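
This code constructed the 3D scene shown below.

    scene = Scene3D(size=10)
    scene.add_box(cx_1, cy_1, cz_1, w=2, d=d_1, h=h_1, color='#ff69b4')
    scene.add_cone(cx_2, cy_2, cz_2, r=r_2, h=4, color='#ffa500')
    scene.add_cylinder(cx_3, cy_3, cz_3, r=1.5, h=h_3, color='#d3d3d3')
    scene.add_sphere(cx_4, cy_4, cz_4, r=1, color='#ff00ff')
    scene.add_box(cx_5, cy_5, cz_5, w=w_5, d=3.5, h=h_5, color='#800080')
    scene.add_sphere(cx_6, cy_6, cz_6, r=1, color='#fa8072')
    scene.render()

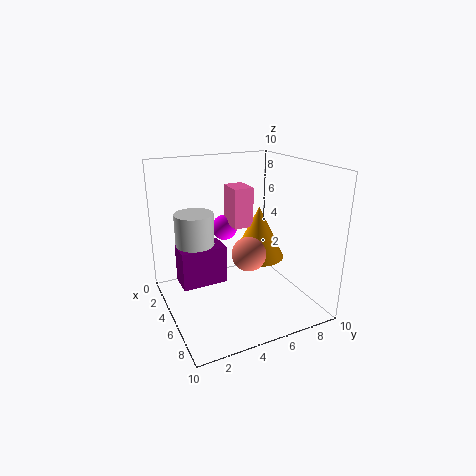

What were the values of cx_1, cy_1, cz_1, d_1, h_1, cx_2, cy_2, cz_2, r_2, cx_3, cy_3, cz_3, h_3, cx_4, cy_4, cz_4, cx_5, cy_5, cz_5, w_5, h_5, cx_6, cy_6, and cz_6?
cx_1 = 1.5, cy_1 = 5.5, cz_1 = 5, d_1 = 1.5, h_1 = 3, cx_2 = 3.5, cy_2 = 7.5, cz_2 = 2.5, r_2 = 2, cx_3 = 1.5, cy_3 = 3, cz_3 = 2, h_3 = 4, cx_4 = 1.5, cy_4 = 5.5, cz_4 = 4.5, cx_5 = 1, cy_5 = 1.5, cz_5 = 0.5, w_5 = 2, h_5 = 3, cx_6 = 8.5, cy_6 = 4, cz_6 = 5.5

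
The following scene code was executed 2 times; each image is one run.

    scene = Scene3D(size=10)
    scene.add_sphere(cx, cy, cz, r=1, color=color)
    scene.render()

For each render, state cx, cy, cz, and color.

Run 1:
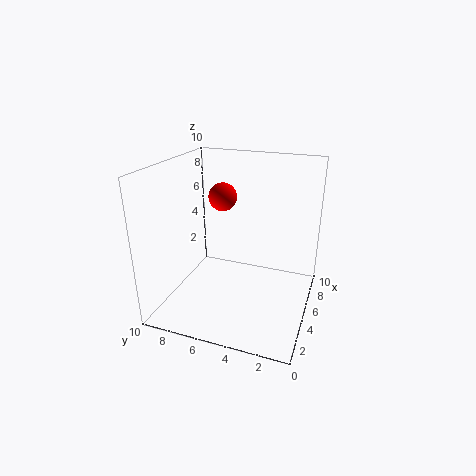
cx = 6; cy = 6.5; cz = 7.5; color = 'red'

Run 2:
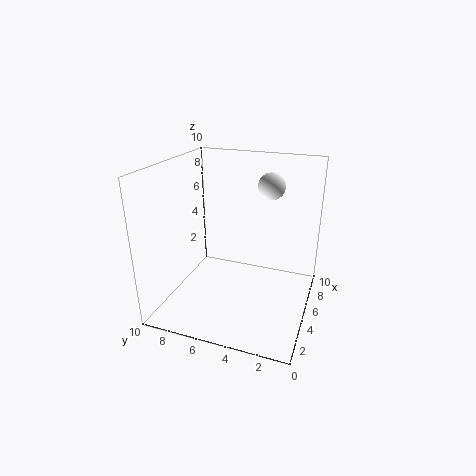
cx = 8; cy = 3.5; cz = 8; color = 'white'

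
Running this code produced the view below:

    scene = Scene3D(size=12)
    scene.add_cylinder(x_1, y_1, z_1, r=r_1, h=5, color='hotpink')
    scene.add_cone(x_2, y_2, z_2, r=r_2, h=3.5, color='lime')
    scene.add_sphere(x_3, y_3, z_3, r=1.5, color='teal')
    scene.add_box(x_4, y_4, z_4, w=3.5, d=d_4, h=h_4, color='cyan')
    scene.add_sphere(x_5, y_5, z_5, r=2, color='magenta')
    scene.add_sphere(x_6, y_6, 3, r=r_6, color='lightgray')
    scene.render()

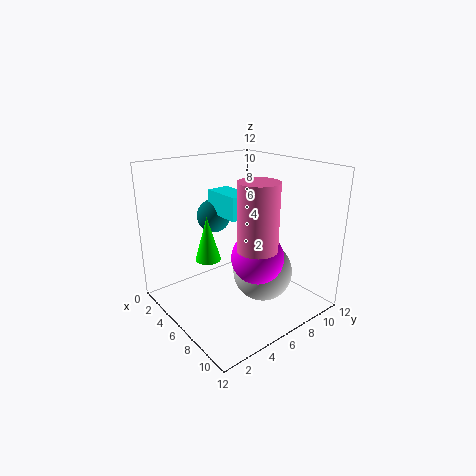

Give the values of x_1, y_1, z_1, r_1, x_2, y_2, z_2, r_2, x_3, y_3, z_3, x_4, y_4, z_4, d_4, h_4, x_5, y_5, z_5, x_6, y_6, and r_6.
x_1 = 9.5
y_1 = 5
z_1 = 6.5
r_1 = 1.5
x_2 = 6
y_2 = 3
z_2 = 5
r_2 = 1
x_3 = 2.5
y_3 = 6
z_3 = 7
x_4 = 2.5
y_4 = 5.5
z_4 = 7.5
d_4 = 2
h_4 = 2
x_5 = 9
y_5 = 5.5
z_5 = 5.5
x_6 = 7.5
y_6 = 7.5
r_6 = 2.5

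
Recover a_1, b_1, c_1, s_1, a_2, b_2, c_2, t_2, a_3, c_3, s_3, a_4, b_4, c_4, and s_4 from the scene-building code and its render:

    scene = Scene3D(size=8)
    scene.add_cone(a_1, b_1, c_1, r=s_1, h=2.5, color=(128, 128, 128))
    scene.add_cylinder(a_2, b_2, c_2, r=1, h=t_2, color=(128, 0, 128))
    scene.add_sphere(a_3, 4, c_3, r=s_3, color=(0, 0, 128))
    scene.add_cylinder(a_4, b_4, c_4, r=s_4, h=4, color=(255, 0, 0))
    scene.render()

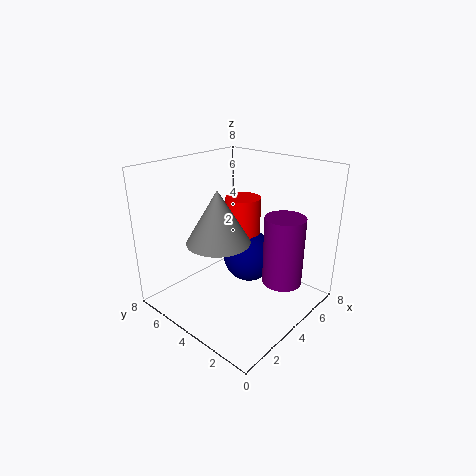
a_1 = 1.5
b_1 = 3
c_1 = 5
s_1 = 1.5
a_2 = 4
b_2 = 1
c_2 = 2.5
t_2 = 3.5
a_3 = 5
c_3 = 2.5
s_3 = 1.5
a_4 = 5
b_4 = 4.5
c_4 = 2
s_4 = 1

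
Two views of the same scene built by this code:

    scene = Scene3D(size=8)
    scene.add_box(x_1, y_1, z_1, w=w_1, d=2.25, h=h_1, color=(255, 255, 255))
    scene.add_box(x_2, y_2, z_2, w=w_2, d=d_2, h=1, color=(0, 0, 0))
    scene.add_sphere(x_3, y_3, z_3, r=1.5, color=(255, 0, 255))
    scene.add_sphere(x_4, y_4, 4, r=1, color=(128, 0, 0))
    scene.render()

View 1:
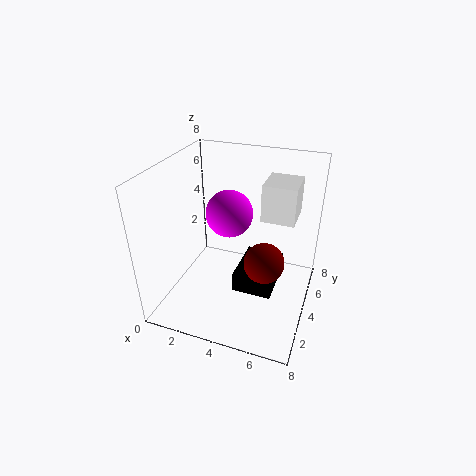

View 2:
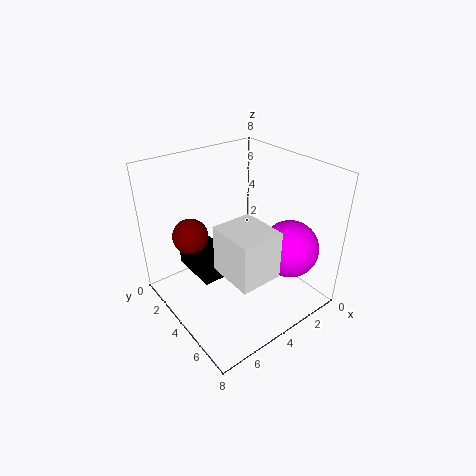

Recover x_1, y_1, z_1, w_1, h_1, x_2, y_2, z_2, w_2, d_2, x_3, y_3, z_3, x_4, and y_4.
x_1 = 4.75, y_1 = 5.75, z_1 = 4.25, w_1 = 2, h_1 = 2.25, x_2 = 4.5, y_2 = 1.75, z_2 = 2.25, w_2 = 2, d_2 = 2.75, x_3 = 2.5, y_3 = 6.5, z_3 = 4, x_4 = 6, y_4 = 2.25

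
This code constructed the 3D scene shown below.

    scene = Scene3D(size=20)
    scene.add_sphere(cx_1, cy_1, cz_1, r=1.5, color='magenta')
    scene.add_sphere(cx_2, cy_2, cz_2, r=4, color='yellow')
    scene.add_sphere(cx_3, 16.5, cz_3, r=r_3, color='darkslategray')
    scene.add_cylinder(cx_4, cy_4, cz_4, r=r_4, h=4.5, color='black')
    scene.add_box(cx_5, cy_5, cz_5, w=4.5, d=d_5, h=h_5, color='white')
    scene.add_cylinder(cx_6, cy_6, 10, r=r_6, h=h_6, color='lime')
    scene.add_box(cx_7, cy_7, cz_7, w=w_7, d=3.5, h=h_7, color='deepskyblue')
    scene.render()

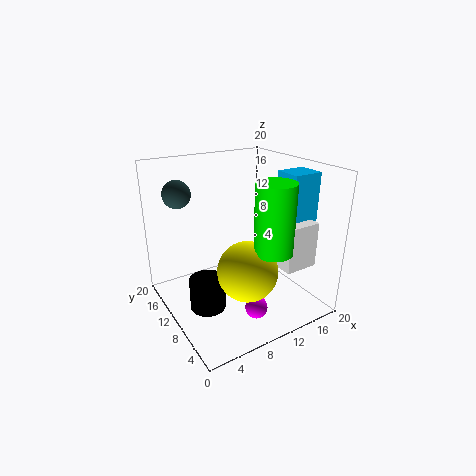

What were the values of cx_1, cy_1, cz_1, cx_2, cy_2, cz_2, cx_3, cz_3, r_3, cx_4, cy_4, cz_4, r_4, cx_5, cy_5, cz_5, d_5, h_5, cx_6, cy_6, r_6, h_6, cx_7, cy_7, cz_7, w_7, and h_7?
cx_1 = 9.5
cy_1 = 4.5
cz_1 = 2
cx_2 = 9
cy_2 = 6
cz_2 = 7
cx_3 = 4
cz_3 = 15.5
r_3 = 2
cx_4 = 5
cy_4 = 10
cz_4 = 0.5
r_4 = 2.5
cx_5 = 12.5
cy_5 = 2
cz_5 = 7.5
d_5 = 5.5
h_5 = 6
cx_6 = 11.5
cy_6 = 4
r_6 = 2.5
h_6 = 9
cx_7 = 14
cy_7 = 3.5
cz_7 = 11
w_7 = 4
h_7 = 8.5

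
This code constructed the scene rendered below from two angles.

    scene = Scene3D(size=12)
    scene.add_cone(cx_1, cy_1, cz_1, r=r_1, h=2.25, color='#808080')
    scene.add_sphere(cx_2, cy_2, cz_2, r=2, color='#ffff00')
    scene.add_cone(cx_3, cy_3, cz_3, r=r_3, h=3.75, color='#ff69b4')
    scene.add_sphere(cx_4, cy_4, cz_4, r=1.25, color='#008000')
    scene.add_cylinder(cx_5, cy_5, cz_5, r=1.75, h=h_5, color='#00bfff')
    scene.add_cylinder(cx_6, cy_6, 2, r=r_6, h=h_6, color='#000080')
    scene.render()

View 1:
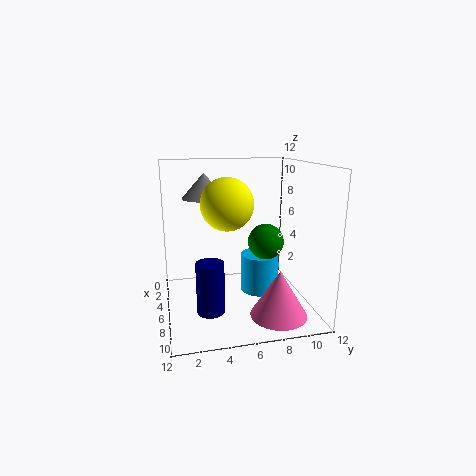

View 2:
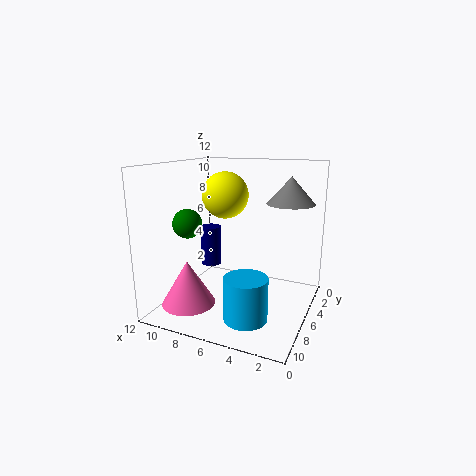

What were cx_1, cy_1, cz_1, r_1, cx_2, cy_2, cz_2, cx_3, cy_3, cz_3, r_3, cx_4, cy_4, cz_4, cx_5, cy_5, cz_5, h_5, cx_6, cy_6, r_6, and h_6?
cx_1 = 2.25
cy_1 = 3.75
cz_1 = 8.75
r_1 = 2
cx_2 = 7.75
cy_2 = 4.75
cz_2 = 9.25
cx_3 = 9.5
cy_3 = 8.5
cz_3 = 0.5
r_3 = 2.25
cx_4 = 10.25
cy_4 = 7
cz_4 = 7
cx_5 = 4.25
cy_5 = 8.5
cz_5 = 0.25
h_5 = 3.5
cx_6 = 10.25
cy_6 = 3
r_6 = 1
h_6 = 3.75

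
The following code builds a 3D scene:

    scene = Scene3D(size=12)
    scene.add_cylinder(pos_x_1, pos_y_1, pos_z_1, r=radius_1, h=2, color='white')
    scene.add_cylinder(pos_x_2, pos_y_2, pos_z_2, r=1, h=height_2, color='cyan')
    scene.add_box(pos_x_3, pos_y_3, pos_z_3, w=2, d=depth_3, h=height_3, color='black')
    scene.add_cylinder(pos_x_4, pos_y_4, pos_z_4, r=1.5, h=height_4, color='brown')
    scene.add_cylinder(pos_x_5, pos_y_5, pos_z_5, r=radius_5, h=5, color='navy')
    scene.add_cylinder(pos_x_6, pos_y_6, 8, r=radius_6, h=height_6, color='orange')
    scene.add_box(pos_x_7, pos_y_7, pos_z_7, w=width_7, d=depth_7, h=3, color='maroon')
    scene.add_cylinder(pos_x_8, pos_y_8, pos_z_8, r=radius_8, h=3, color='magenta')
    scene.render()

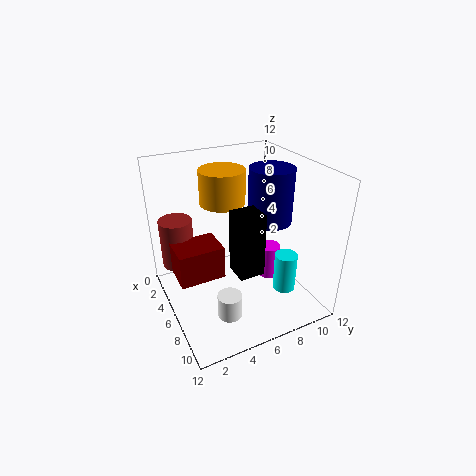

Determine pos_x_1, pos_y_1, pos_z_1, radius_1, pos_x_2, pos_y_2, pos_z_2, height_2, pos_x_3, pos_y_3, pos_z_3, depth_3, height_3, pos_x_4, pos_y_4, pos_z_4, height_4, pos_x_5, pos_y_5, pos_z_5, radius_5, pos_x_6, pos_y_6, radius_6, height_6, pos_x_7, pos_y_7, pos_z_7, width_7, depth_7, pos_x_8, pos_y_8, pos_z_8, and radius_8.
pos_x_1 = 8.5, pos_y_1 = 4, pos_z_1 = 0.5, radius_1 = 1, pos_x_2 = 7.5, pos_y_2 = 10, pos_z_2 = 0.5, height_2 = 3.5, pos_x_3 = 7.5, pos_y_3 = 4.5, pos_z_3 = 4.5, depth_3 = 2, height_3 = 5, pos_x_4 = 1.5, pos_y_4 = 2, pos_z_4 = 2, height_4 = 4.5, pos_x_5 = 4.5, pos_y_5 = 10, pos_z_5 = 6, radius_5 = 2, pos_x_6 = 3, pos_y_6 = 6, radius_6 = 2, height_6 = 3, pos_x_7 = 2.5, pos_y_7 = 1, pos_z_7 = 2, width_7 = 3, depth_7 = 4, pos_x_8 = 5.5, pos_y_8 = 9.5, pos_z_8 = 1, radius_8 = 1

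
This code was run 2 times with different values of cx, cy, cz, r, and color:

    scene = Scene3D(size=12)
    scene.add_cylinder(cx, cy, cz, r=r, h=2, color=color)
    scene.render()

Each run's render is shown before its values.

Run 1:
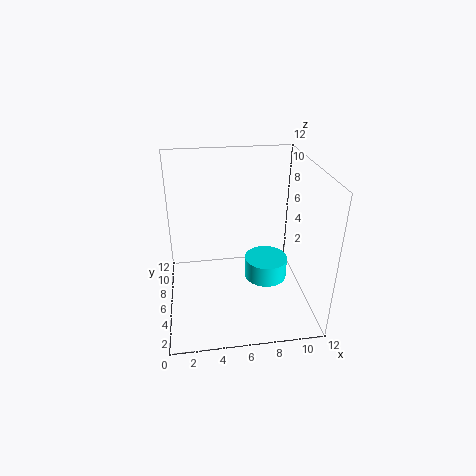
cx = 9; cy = 8; cz = 0.5; r = 2; color = 'cyan'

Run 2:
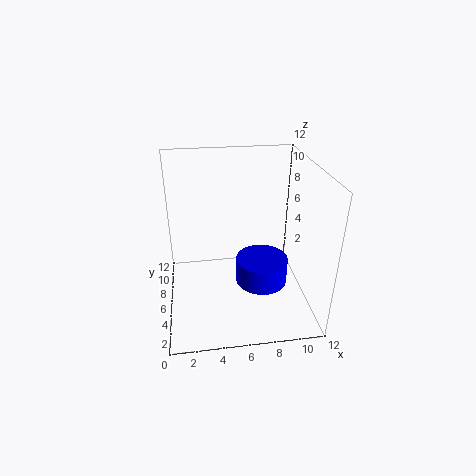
cx = 7.5; cy = 3.5; cz = 3.5; r = 2; color = 'blue'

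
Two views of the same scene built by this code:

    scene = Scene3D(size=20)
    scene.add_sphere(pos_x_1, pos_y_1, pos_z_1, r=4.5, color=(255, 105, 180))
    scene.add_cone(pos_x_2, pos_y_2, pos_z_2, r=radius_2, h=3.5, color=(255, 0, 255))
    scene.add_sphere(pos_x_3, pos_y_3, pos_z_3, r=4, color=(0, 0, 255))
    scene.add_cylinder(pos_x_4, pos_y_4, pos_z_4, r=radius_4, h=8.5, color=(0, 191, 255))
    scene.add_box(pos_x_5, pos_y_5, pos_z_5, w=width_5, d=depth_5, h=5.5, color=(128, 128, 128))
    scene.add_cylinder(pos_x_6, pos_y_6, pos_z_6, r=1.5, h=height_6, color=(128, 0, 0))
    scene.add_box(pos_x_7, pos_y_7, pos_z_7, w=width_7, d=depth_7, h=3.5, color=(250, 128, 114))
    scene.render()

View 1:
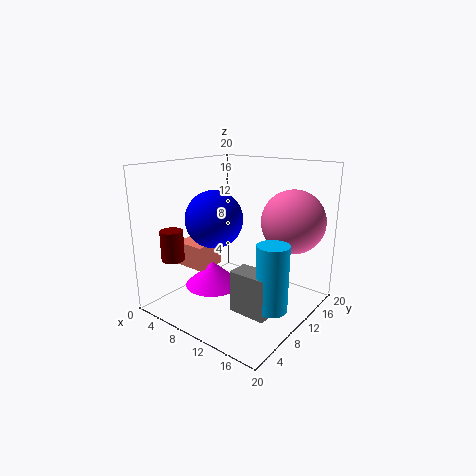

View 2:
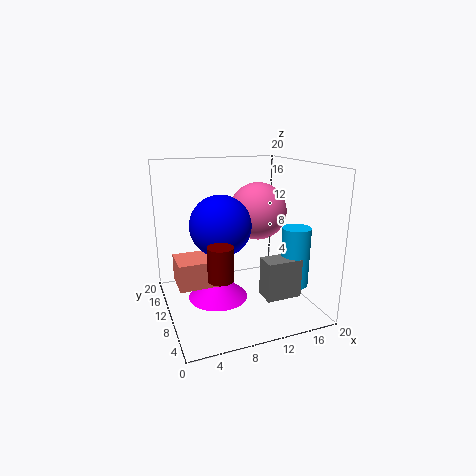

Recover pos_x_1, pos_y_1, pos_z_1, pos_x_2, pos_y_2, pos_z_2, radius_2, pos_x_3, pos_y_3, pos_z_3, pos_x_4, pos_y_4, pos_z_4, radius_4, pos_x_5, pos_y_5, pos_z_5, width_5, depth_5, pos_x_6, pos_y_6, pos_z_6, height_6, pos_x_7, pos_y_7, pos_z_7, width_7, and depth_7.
pos_x_1 = 15.5
pos_y_1 = 15.5
pos_z_1 = 12
pos_x_2 = 6.5
pos_y_2 = 8.5
pos_z_2 = 2.5
radius_2 = 4
pos_x_3 = 7
pos_y_3 = 8.5
pos_z_3 = 12.5
pos_x_4 = 17.5
pos_y_4 = 7
pos_z_4 = 3
radius_4 = 2
pos_x_5 = 12.5
pos_y_5 = 5
pos_z_5 = 2
width_5 = 5
depth_5 = 3
pos_x_6 = 5
pos_y_6 = 2.5
pos_z_6 = 8
height_6 = 4
pos_x_7 = 1
pos_y_7 = 6.5
pos_z_7 = 5
width_7 = 5
depth_7 = 4.5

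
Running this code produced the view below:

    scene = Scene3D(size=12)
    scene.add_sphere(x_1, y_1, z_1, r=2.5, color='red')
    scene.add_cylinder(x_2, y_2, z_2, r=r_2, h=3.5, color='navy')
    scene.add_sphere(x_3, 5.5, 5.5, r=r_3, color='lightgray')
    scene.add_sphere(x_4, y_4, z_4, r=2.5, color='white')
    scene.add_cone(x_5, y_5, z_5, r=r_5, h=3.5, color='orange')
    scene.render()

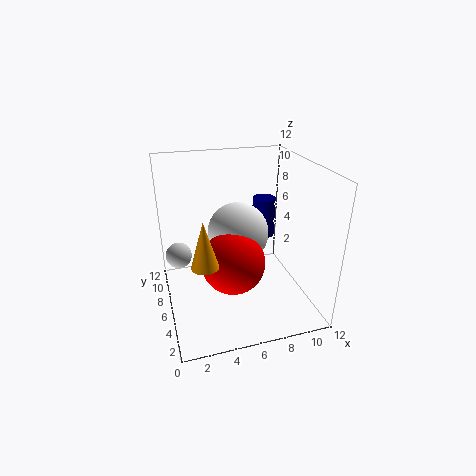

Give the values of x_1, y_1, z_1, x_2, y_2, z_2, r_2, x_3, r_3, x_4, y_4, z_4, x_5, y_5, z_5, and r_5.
x_1 = 5
y_1 = 4
z_1 = 5
x_2 = 9
y_2 = 8
z_2 = 5
r_2 = 1
x_3 = 1
r_3 = 1
x_4 = 6
y_4 = 6
z_4 = 6.5
x_5 = 2.5
y_5 = 2.5
z_5 = 6
r_5 = 1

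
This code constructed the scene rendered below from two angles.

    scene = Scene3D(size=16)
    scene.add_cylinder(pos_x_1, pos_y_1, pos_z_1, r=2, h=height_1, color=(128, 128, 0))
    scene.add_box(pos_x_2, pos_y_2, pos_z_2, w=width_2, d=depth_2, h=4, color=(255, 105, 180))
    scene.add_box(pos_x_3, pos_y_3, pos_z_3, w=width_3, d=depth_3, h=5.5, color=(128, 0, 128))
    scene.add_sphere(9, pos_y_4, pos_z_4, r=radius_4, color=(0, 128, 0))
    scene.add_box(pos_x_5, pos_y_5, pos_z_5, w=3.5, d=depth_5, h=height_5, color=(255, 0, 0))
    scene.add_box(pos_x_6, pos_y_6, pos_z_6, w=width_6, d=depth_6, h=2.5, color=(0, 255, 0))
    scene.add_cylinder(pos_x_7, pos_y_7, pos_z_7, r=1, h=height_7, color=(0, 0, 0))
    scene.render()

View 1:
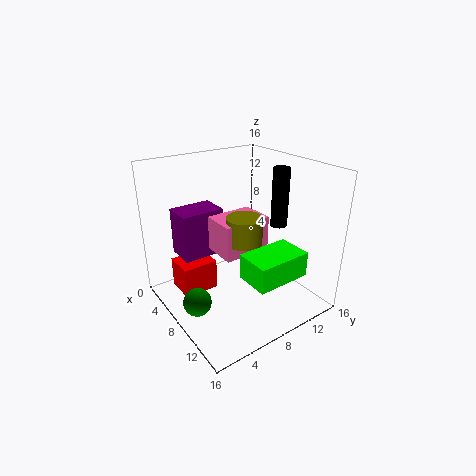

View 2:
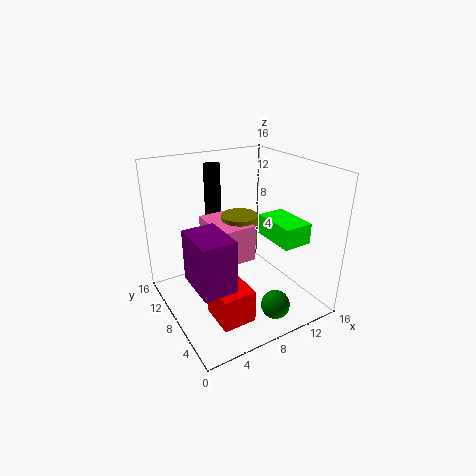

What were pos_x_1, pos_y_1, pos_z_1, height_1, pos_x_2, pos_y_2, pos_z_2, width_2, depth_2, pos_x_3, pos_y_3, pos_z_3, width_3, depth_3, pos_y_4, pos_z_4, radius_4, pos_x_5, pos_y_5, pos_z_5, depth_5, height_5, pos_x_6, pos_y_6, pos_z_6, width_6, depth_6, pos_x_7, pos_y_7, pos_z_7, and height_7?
pos_x_1 = 8.5
pos_y_1 = 8.5
pos_z_1 = 7.5
height_1 = 3
pos_x_2 = 5
pos_y_2 = 6
pos_z_2 = 6
width_2 = 4
depth_2 = 5.5
pos_x_3 = 1.5
pos_y_3 = 3
pos_z_3 = 5
width_3 = 3.5
depth_3 = 5
pos_y_4 = 2
pos_z_4 = 2.5
radius_4 = 1.5
pos_x_5 = 3
pos_y_5 = 2
pos_z_5 = 1.5
depth_5 = 4
height_5 = 3.5
pos_x_6 = 12.5
pos_y_6 = 5
pos_z_6 = 6.5
width_6 = 3.5
depth_6 = 5.5
pos_x_7 = 8
pos_y_7 = 14
pos_z_7 = 8
height_7 = 7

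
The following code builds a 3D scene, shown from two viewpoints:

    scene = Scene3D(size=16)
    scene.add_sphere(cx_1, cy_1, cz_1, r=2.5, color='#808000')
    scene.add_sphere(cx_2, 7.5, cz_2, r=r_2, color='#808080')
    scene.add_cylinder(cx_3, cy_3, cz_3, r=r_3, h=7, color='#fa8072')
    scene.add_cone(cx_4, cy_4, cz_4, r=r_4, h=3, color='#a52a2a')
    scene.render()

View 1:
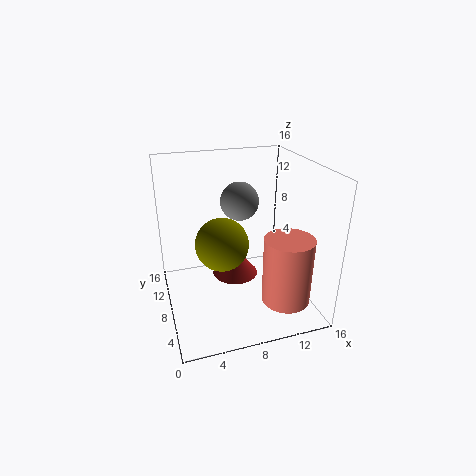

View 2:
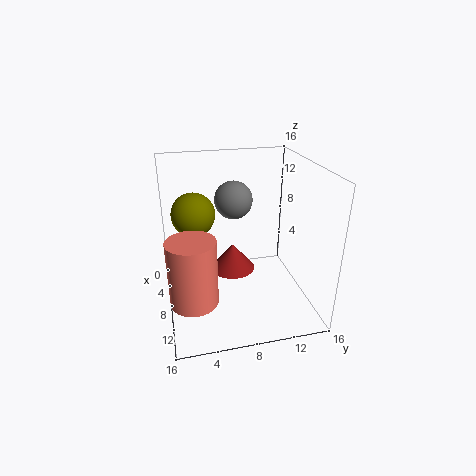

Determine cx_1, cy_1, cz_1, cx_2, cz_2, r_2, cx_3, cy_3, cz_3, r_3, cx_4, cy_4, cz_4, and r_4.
cx_1 = 5; cy_1 = 3.5; cz_1 = 10; cx_2 = 8; cz_2 = 12.5; r_2 = 2; cx_3 = 11.5; cy_3 = 2.5; cz_3 = 3; r_3 = 2.5; cx_4 = 7.5; cy_4 = 7.5; cz_4 = 4; r_4 = 2.5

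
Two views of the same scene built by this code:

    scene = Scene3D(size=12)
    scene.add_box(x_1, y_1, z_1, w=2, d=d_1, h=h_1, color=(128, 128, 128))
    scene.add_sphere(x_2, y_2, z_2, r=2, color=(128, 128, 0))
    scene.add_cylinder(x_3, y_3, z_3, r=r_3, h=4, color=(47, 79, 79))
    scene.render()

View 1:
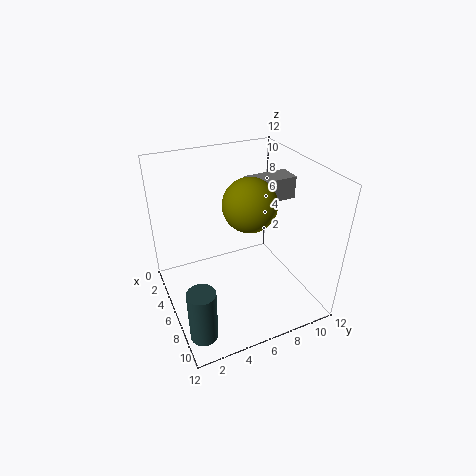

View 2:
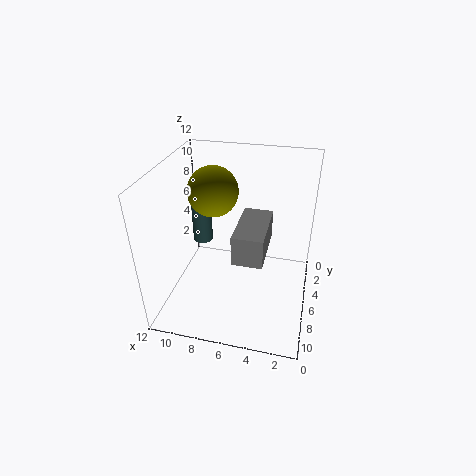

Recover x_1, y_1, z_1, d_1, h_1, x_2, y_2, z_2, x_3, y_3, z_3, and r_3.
x_1 = 3
y_1 = 8
z_1 = 8
d_1 = 4
h_1 = 2
x_2 = 8
y_2 = 6
z_2 = 10
x_3 = 11
y_3 = 1
z_3 = 2
r_3 = 1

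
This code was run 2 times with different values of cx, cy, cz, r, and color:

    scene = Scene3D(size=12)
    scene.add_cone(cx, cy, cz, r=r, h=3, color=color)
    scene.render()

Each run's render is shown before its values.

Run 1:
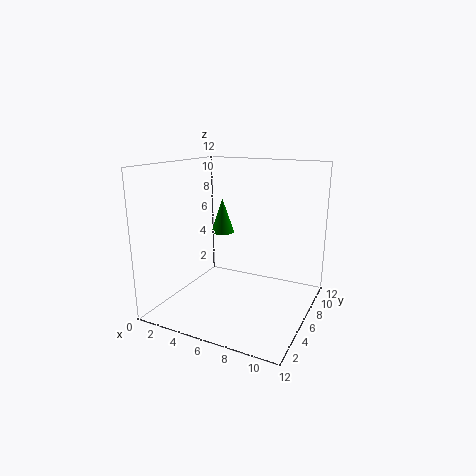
cx = 4; cy = 7; cz = 6; r = 1; color = 'green'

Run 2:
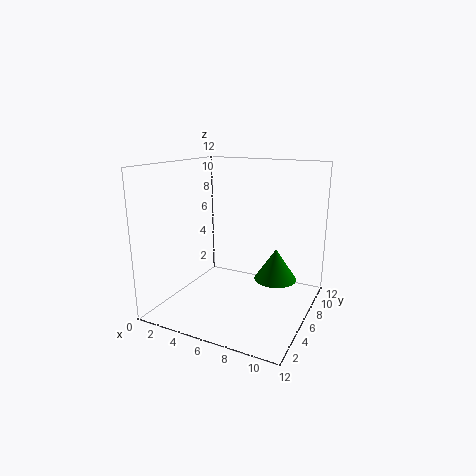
cx = 8; cy = 10; cz = 1; r = 2; color = 'green'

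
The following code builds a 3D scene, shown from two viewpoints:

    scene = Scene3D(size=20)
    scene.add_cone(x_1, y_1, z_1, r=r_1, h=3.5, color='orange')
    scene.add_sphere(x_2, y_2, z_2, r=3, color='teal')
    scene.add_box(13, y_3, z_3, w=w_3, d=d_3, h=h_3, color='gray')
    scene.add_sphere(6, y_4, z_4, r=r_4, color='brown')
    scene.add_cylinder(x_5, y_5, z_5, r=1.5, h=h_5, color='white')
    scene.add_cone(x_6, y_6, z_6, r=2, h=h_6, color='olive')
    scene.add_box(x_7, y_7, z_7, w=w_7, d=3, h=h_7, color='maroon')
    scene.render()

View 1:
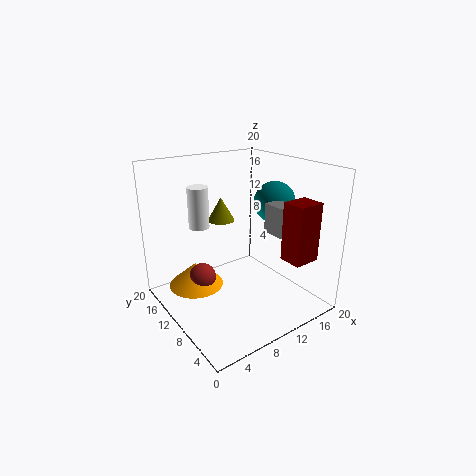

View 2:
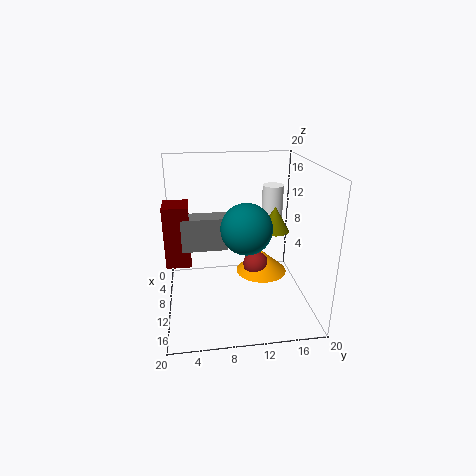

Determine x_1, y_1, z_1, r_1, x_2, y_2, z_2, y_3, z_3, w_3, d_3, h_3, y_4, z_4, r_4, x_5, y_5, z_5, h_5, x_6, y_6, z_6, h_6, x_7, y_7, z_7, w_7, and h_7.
x_1 = 5.5
y_1 = 14.5
z_1 = 2
r_1 = 4
x_2 = 16.5
y_2 = 10
z_2 = 14
y_3 = 2.5
z_3 = 11
w_3 = 2.5
d_3 = 5.5
h_3 = 4
y_4 = 13.5
z_4 = 3.5
r_4 = 2
x_5 = 7
y_5 = 15.5
z_5 = 10.5
h_5 = 6
x_6 = 10.5
y_6 = 15
z_6 = 11
h_6 = 3.5
x_7 = 12
y_7 = 0.5
z_7 = 9
w_7 = 3.5
h_7 = 7.5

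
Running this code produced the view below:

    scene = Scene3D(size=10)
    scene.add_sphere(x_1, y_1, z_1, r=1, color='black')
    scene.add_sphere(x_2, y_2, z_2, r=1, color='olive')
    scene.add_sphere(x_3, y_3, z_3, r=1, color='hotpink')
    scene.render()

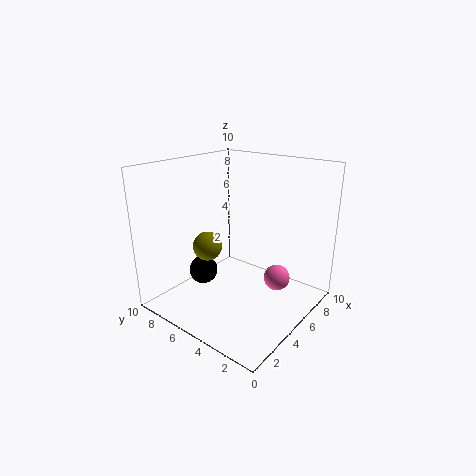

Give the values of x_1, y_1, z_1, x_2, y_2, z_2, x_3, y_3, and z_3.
x_1 = 3.5; y_1 = 7; z_1 = 2.5; x_2 = 3.5; y_2 = 6.5; z_2 = 4.5; x_3 = 8; y_3 = 3.5; z_3 = 1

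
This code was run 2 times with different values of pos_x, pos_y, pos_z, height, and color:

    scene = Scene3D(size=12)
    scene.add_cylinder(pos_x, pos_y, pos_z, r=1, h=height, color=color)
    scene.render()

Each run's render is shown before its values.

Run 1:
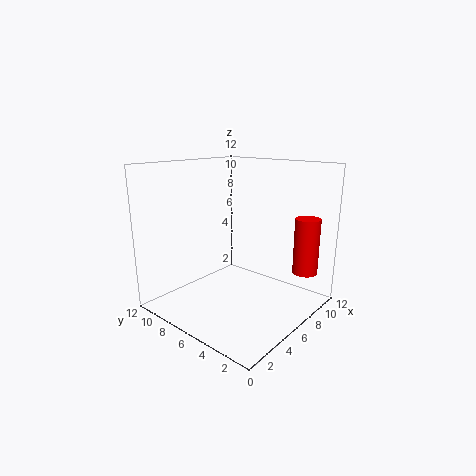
pos_x = 8.5
pos_y = 1
pos_z = 3.5
height = 4.5
color = 'red'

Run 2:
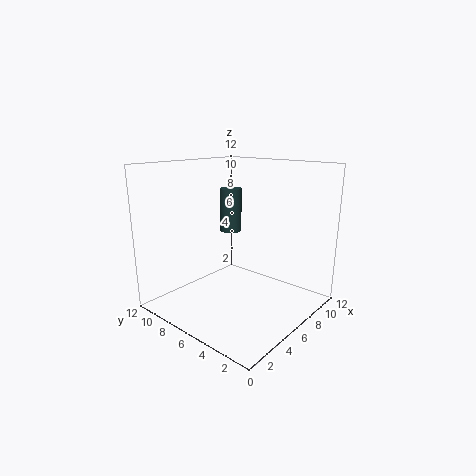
pos_x = 8.5
pos_y = 9
pos_z = 5.5
height = 4
color = 'darkslategray'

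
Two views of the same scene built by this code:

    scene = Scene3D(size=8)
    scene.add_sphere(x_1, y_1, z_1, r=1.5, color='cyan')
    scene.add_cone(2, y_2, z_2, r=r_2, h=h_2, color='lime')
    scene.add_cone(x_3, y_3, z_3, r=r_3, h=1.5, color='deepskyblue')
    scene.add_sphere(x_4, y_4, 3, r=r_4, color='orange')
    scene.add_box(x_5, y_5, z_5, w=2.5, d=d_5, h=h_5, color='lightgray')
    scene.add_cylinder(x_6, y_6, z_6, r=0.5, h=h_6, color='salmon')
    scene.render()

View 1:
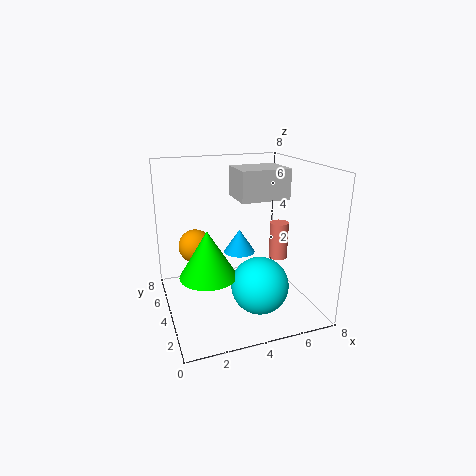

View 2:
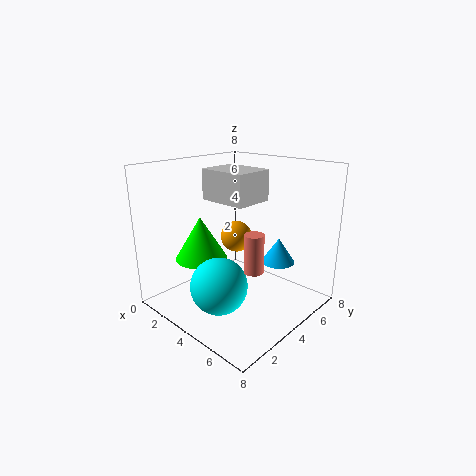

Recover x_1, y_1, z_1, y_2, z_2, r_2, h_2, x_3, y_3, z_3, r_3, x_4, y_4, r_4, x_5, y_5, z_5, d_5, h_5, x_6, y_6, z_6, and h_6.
x_1 = 4.5; y_1 = 2; z_1 = 2; y_2 = 3; z_2 = 2.5; r_2 = 1.5; h_2 = 2.5; x_3 = 5; y_3 = 6.5; z_3 = 2; r_3 = 1; x_4 = 2; y_4 = 6; r_4 = 1; x_5 = 3.5; y_5 = 2; z_5 = 6.5; d_5 = 2; h_5 = 1.5; x_6 = 6; y_6 = 3; z_6 = 3; h_6 = 2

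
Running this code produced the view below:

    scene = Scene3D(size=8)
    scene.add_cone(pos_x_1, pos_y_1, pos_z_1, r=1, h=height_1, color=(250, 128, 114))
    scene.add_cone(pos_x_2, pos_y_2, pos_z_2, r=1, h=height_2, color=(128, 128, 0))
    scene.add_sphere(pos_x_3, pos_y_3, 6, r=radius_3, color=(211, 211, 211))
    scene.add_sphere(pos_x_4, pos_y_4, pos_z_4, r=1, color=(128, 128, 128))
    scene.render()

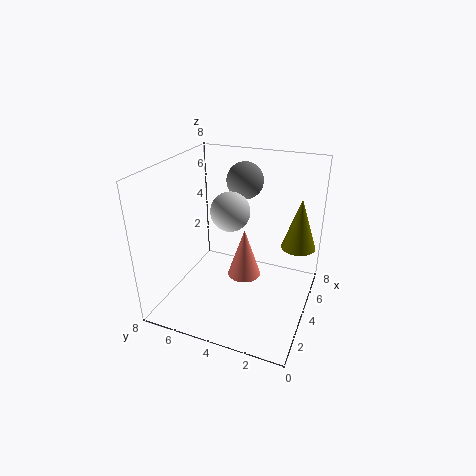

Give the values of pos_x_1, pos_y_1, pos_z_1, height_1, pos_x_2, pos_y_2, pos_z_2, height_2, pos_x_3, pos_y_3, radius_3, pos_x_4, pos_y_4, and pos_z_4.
pos_x_1 = 5, pos_y_1 = 4, pos_z_1 = 1, height_1 = 3, pos_x_2 = 6, pos_y_2 = 1, pos_z_2 = 3, height_2 = 3, pos_x_3 = 3, pos_y_3 = 4, radius_3 = 1, pos_x_4 = 5, pos_y_4 = 4, pos_z_4 = 7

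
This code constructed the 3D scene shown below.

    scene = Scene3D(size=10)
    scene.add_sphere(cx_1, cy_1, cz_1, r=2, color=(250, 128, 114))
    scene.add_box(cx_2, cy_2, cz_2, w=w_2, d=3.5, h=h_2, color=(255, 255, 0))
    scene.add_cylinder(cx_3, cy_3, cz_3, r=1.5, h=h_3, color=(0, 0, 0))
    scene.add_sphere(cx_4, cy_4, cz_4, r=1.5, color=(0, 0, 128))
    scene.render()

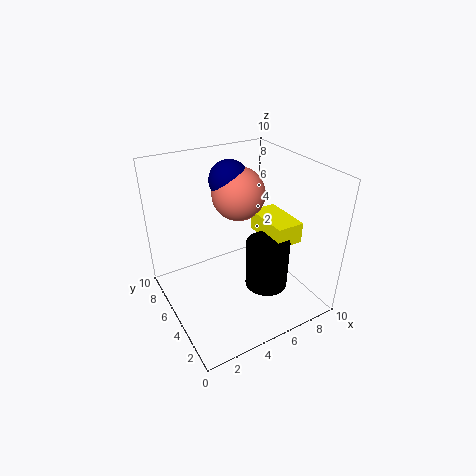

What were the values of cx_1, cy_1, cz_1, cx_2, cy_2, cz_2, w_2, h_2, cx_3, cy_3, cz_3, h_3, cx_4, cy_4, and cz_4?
cx_1 = 6.5, cy_1 = 7.5, cz_1 = 7, cx_2 = 7, cy_2 = 3, cz_2 = 4.5, w_2 = 2, h_2 = 1.5, cx_3 = 6.5, cy_3 = 3.5, cz_3 = 1.5, h_3 = 3.5, cx_4 = 6, cy_4 = 8, cz_4 = 8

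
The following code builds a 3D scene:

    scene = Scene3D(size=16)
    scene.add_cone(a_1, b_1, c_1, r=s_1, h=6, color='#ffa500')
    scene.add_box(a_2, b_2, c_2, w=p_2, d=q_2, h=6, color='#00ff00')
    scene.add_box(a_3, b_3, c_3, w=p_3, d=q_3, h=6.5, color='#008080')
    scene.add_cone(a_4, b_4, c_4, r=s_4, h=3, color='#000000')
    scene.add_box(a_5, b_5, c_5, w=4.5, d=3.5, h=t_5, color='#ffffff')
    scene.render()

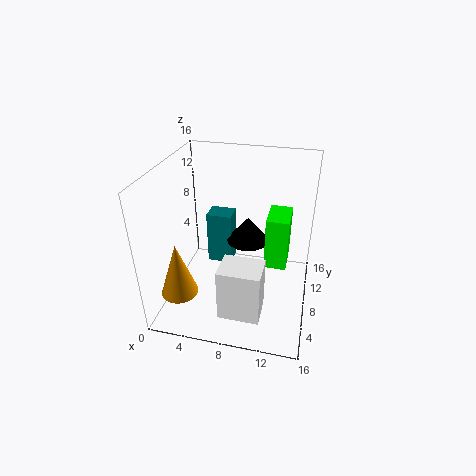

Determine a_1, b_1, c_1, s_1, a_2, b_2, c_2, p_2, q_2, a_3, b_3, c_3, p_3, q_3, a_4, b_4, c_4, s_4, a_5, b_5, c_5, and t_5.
a_1 = 2.5, b_1 = 3.5, c_1 = 3, s_1 = 2, a_2 = 11, b_2 = 8, c_2 = 4.5, p_2 = 2.5, q_2 = 4, a_3 = 3.5, b_3 = 10.5, c_3 = 2.5, p_3 = 3, q_3 = 2.5, a_4 = 8.5, b_4 = 11, c_4 = 6, s_4 = 2.5, a_5 = 7, b_5 = 2.5, c_5 = 1, t_5 = 6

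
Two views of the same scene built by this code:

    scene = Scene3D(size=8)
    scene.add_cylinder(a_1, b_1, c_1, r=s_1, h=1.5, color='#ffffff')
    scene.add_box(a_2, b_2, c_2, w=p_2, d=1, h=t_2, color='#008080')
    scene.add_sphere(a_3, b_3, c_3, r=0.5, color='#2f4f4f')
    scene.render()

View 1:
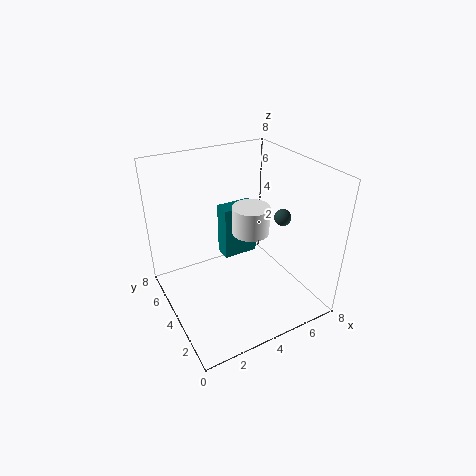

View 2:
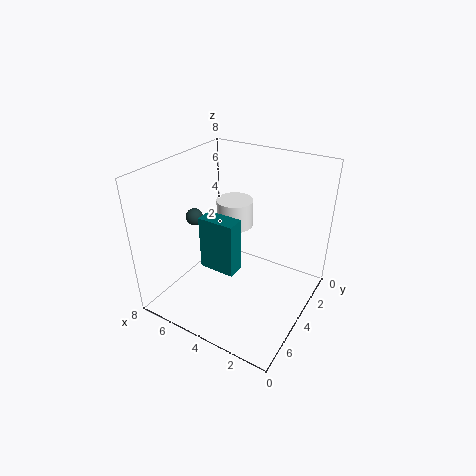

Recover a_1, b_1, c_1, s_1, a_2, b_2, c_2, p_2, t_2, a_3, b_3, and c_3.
a_1 = 4.5
b_1 = 3.5
c_1 = 4.5
s_1 = 1
a_2 = 3.5
b_2 = 4.5
c_2 = 2.5
p_2 = 2
t_2 = 3
a_3 = 7
b_3 = 4
c_3 = 4.5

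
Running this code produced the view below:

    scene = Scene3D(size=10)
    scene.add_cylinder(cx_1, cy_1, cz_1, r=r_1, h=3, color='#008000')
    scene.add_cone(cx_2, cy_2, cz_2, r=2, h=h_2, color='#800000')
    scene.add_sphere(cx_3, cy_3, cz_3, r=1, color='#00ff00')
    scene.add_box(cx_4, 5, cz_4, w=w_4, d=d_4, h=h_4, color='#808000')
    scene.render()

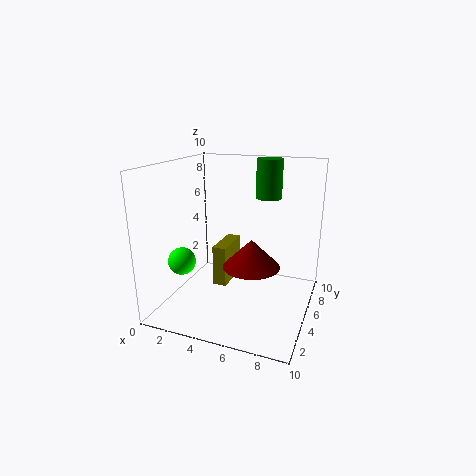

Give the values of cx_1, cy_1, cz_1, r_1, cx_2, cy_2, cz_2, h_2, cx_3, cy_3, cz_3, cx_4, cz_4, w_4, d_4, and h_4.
cx_1 = 6; cy_1 = 9; cz_1 = 7; r_1 = 1; cx_2 = 6; cy_2 = 5; cz_2 = 3; h_2 = 2; cx_3 = 1; cy_3 = 4; cz_3 = 3; cx_4 = 3; cz_4 = 1; w_4 = 1; d_4 = 3; h_4 = 3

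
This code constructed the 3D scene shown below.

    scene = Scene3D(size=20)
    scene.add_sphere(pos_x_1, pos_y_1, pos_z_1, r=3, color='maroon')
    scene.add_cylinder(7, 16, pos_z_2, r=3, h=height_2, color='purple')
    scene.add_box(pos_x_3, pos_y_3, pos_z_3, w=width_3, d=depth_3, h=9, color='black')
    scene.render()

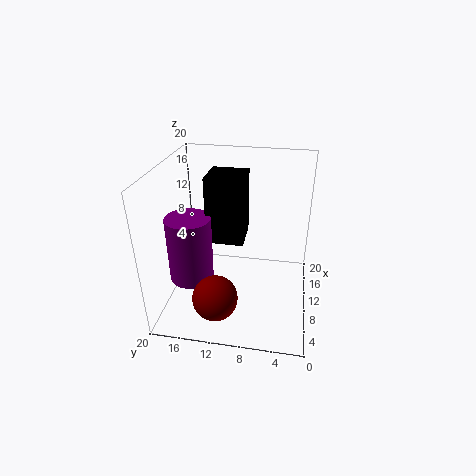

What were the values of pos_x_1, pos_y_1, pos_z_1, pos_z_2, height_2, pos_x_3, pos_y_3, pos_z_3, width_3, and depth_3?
pos_x_1 = 4; pos_y_1 = 12; pos_z_1 = 4; pos_z_2 = 5; height_2 = 9; pos_x_3 = 8; pos_y_3 = 9; pos_z_3 = 10; width_3 = 5; depth_3 = 5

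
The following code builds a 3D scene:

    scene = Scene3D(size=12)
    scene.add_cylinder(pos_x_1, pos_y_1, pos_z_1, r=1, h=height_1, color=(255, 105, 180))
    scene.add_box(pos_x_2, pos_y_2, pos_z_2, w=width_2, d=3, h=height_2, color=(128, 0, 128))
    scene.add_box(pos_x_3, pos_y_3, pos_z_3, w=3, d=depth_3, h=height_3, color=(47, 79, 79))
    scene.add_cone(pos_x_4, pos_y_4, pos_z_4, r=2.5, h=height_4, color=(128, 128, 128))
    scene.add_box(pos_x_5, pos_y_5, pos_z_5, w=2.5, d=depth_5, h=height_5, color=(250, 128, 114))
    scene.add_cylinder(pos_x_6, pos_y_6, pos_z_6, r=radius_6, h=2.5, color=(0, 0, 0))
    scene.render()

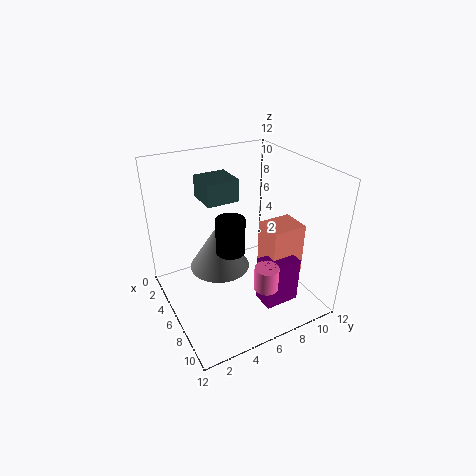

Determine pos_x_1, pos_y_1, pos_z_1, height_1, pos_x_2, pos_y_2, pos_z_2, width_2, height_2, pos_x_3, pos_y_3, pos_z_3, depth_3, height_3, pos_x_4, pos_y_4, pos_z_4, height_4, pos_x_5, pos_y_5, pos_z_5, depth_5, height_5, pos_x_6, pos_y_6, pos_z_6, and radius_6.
pos_x_1 = 9
pos_y_1 = 7
pos_z_1 = 2.5
height_1 = 2
pos_x_2 = 7.5
pos_y_2 = 7
pos_z_2 = 0.5
width_2 = 2
height_2 = 4
pos_x_3 = 0.5
pos_y_3 = 4.5
pos_z_3 = 8
depth_3 = 3
height_3 = 2
pos_x_4 = 5.5
pos_y_4 = 4.5
pos_z_4 = 3.5
height_4 = 4
pos_x_5 = 6
pos_y_5 = 8
pos_z_5 = 2.5
depth_5 = 3
height_5 = 4.5
pos_x_6 = 9.5
pos_y_6 = 3.5
pos_z_6 = 7.5
radius_6 = 1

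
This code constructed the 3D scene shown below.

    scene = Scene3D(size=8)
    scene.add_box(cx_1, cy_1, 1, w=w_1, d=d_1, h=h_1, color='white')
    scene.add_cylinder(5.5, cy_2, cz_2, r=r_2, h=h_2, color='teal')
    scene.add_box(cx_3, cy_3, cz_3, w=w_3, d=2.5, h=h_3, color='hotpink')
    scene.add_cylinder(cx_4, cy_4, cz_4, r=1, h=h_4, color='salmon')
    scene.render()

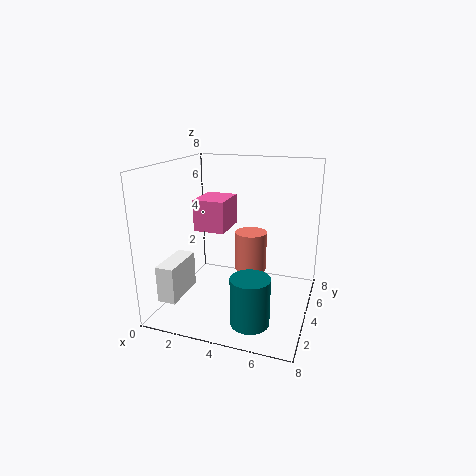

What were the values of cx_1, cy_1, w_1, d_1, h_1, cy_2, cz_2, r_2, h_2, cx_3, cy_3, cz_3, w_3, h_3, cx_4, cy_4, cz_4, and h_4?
cx_1 = 0.5; cy_1 = 1; w_1 = 1; d_1 = 2.5; h_1 = 2; cy_2 = 1.5; cz_2 = 0.5; r_2 = 1; h_2 = 2.5; cx_3 = 0.5; cy_3 = 5.5; cz_3 = 3.5; w_3 = 2; h_3 = 2; cx_4 = 4; cy_4 = 6.5; cz_4 = 1; h_4 = 2.5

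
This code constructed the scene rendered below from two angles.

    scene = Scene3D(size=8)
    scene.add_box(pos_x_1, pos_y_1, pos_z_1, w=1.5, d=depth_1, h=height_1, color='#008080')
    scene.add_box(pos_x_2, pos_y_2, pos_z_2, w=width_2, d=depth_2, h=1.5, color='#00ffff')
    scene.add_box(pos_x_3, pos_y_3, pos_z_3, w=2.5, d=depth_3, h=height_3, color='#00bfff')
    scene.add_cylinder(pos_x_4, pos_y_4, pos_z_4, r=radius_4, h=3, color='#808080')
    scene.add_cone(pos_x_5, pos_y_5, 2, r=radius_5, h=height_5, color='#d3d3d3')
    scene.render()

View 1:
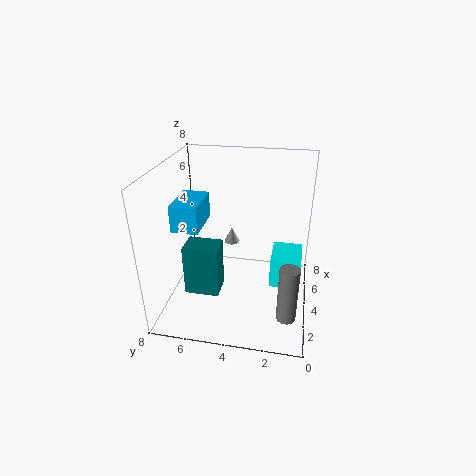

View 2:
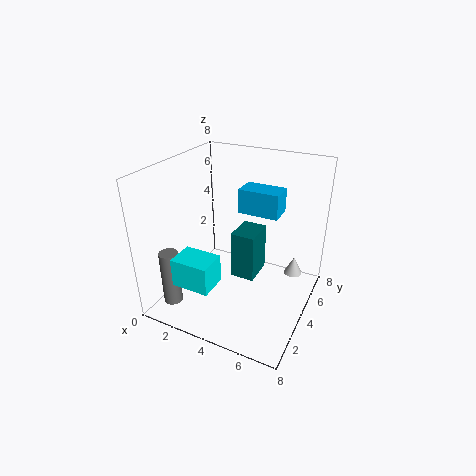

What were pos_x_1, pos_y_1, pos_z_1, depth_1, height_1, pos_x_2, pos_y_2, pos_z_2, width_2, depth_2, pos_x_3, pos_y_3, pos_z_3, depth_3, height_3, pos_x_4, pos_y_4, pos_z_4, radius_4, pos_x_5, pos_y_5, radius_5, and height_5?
pos_x_1 = 3
pos_y_1 = 5
pos_z_1 = 0.5
depth_1 = 2
height_1 = 3
pos_x_2 = 2
pos_y_2 = 0.5
pos_z_2 = 2.5
width_2 = 2
depth_2 = 1.5
pos_x_3 = 3
pos_y_3 = 6
pos_z_3 = 4.5
depth_3 = 1.5
height_3 = 1.5
pos_x_4 = 1.5
pos_y_4 = 1
pos_z_4 = 1
radius_4 = 0.5
pos_x_5 = 7
pos_y_5 = 5
radius_5 = 0.5
height_5 = 1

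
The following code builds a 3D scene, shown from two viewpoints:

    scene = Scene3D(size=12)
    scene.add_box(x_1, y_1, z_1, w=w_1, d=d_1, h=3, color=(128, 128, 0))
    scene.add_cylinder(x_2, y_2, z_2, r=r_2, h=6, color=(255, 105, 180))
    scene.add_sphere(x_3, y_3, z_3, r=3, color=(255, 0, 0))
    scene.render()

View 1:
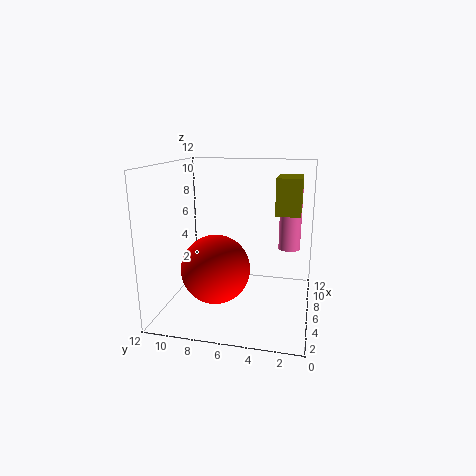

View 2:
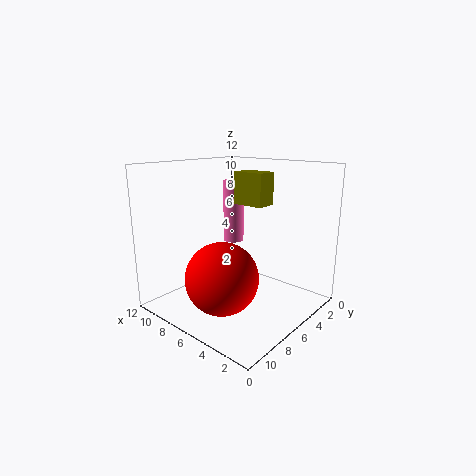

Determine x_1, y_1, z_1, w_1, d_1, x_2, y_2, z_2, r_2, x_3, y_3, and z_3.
x_1 = 6; y_1 = 1; z_1 = 8; w_1 = 3; d_1 = 2; x_2 = 10; y_2 = 2; z_2 = 4; r_2 = 1; x_3 = 6; y_3 = 8; z_3 = 3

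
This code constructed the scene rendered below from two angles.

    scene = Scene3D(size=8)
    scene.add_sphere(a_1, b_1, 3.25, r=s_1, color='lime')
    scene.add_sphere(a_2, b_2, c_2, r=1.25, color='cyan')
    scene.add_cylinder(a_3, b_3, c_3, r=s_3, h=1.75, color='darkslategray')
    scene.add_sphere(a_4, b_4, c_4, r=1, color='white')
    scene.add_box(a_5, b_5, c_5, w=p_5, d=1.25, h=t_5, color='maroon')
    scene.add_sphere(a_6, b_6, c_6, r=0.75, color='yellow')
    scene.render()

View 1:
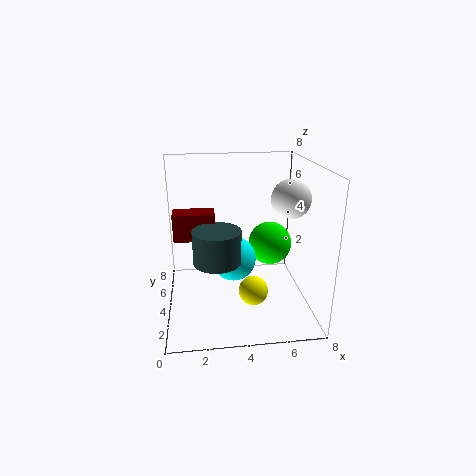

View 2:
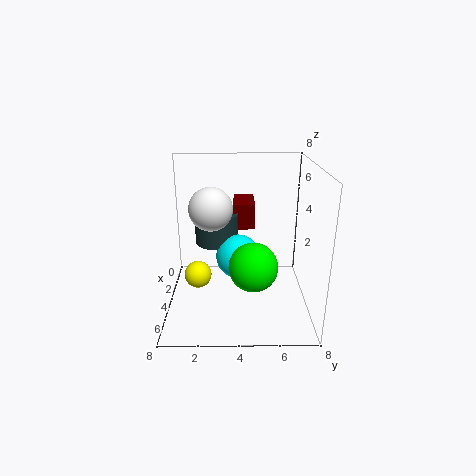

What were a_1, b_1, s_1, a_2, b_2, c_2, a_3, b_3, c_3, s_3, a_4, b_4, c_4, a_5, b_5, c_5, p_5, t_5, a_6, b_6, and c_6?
a_1 = 6, b_1 = 4.75, s_1 = 1.25, a_2 = 3.75, b_2 = 4, c_2 = 2.75, a_3 = 2.75, b_3 = 2.75, c_3 = 3.25, s_3 = 1.25, a_4 = 6.5, b_4 = 2.75, c_4 = 6.5, a_5 = 0.5, b_5 = 3.75, c_5 = 4, p_5 = 2.25, t_5 = 1.5, a_6 = 4.5, b_6 = 1.75, c_6 = 2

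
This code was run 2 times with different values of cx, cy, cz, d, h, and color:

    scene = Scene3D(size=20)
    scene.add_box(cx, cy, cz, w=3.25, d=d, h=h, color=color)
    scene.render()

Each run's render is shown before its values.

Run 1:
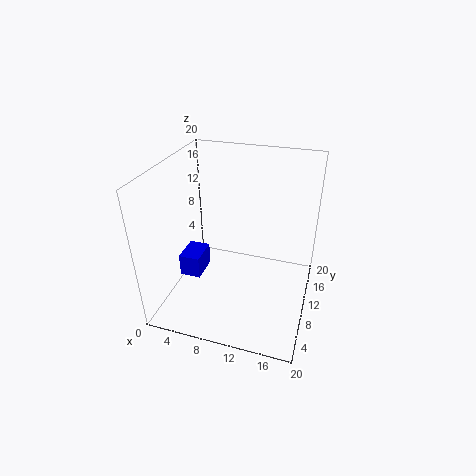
cx = 0.5; cy = 9.75; cz = 1.5; d = 4.5; h = 3.5; color = 'blue'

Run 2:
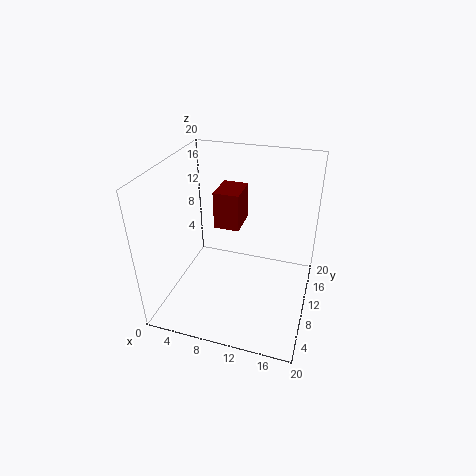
cx = 7.75; cy = 7; cz = 13; d = 4.25; h = 4.75; color = 'maroon'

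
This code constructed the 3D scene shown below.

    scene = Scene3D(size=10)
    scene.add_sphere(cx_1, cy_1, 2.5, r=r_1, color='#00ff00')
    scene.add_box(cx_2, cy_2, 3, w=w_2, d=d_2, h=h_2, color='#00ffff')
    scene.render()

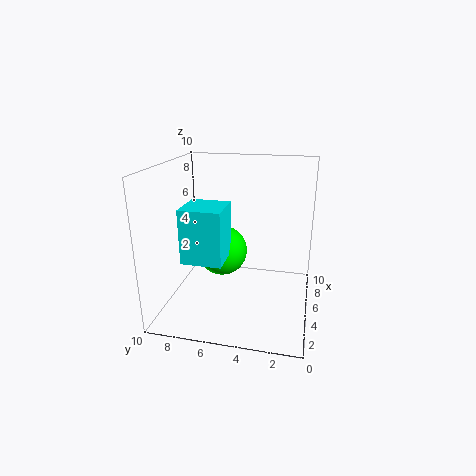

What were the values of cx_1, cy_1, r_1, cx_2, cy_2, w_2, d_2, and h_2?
cx_1 = 8; cy_1 = 7; r_1 = 2; cx_2 = 4; cy_2 = 6; w_2 = 3; d_2 = 3; h_2 = 4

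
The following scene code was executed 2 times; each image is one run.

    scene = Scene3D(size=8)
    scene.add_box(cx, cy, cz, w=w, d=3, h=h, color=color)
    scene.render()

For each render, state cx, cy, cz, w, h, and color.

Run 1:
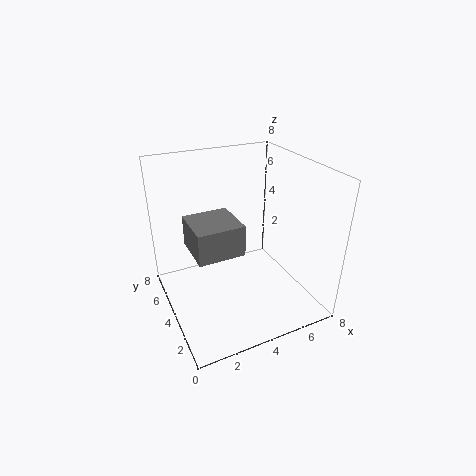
cx = 2; cy = 5; cz = 2; w = 3; h = 2; color = 'gray'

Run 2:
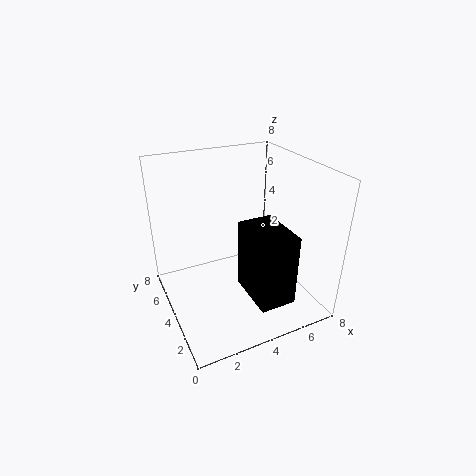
cx = 4; cy = 1; cz = 1; w = 2; h = 4; color = 'black'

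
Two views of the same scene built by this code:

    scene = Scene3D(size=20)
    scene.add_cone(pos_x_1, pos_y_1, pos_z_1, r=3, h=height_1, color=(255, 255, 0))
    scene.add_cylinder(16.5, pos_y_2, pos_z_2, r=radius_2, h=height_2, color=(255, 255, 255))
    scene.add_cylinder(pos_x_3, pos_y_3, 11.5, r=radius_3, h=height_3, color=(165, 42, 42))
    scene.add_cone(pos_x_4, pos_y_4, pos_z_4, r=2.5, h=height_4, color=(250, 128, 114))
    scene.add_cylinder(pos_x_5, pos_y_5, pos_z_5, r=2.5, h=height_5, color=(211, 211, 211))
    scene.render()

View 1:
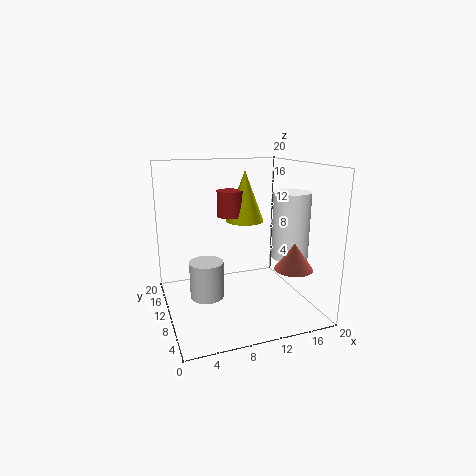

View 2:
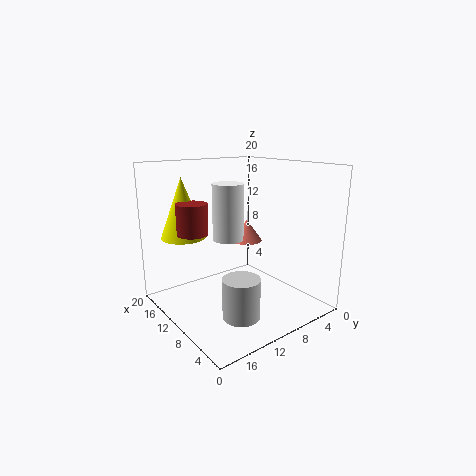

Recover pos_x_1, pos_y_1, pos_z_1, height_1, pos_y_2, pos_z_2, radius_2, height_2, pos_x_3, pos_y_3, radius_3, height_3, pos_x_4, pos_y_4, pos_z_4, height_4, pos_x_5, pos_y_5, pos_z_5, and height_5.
pos_x_1 = 13.5; pos_y_1 = 16.5; pos_z_1 = 10.5; height_1 = 8; pos_y_2 = 7; pos_z_2 = 7.5; radius_2 = 2.5; height_2 = 9; pos_x_3 = 11; pos_y_3 = 16.5; radius_3 = 2; height_3 = 4; pos_x_4 = 15.5; pos_y_4 = 4; pos_z_4 = 7; height_4 = 3.5; pos_x_5 = 6; pos_y_5 = 12.5; pos_z_5 = 0.5; height_5 = 5.5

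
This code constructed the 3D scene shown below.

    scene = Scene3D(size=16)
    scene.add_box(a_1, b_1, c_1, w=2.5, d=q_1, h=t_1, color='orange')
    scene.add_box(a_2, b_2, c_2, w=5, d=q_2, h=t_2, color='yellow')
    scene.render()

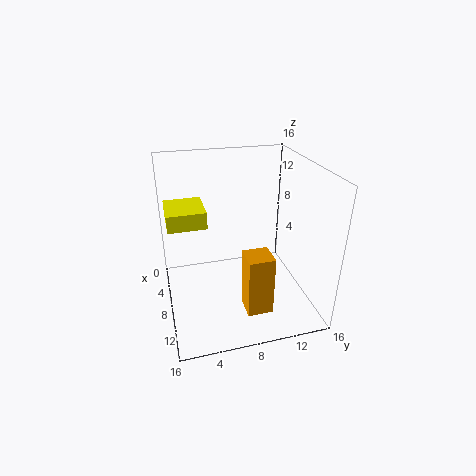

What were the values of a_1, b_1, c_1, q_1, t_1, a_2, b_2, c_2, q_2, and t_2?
a_1 = 13, b_1 = 7, c_1 = 3.5, q_1 = 2.5, t_1 = 6, a_2 = 1, b_2 = 0.5, c_2 = 8.5, q_2 = 4.5, t_2 = 2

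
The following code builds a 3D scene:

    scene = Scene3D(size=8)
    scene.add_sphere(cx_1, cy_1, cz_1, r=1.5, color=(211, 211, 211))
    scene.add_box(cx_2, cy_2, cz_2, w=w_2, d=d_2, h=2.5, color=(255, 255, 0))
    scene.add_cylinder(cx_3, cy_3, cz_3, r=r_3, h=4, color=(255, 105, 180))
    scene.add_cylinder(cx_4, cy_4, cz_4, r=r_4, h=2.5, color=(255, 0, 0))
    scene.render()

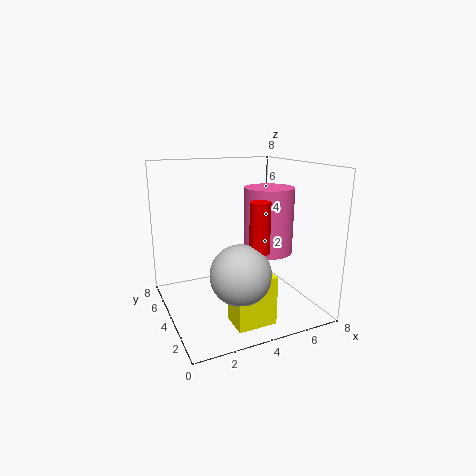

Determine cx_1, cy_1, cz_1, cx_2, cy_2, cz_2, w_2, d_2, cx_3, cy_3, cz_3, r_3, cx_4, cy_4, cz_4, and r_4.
cx_1 = 3, cy_1 = 1.5, cz_1 = 3, cx_2 = 2.5, cy_2 = 0.5, cz_2 = 0.5, w_2 = 2, d_2 = 1.5, cx_3 = 6.5, cy_3 = 5, cz_3 = 2.5, r_3 = 1.5, cx_4 = 4, cy_4 = 1.5, cz_4 = 4, r_4 = 0.5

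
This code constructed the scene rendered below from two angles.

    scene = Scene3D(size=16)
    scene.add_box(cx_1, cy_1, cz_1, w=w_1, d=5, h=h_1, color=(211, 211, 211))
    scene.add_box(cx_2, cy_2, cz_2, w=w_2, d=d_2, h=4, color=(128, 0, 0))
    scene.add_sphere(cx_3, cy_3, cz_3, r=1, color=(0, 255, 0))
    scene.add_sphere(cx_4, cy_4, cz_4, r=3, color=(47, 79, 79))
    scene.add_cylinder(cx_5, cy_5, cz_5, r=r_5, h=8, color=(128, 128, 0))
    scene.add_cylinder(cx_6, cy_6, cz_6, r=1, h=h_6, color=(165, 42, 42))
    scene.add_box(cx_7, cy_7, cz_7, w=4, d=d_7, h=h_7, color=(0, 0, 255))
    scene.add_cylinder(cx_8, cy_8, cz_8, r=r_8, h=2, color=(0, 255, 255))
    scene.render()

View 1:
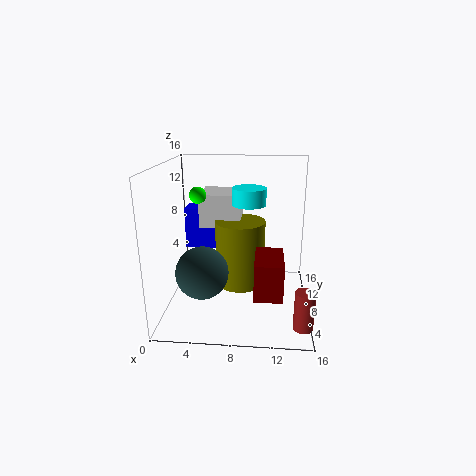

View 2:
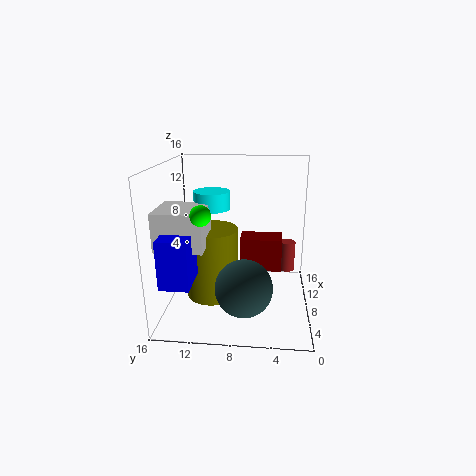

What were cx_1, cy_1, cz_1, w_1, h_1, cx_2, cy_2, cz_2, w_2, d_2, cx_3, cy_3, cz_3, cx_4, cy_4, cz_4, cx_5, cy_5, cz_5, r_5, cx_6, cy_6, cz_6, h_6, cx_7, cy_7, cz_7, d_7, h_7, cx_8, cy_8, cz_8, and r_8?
cx_1 = 3
cy_1 = 11
cz_1 = 8
w_1 = 5
h_1 = 4
cx_2 = 10
cy_2 = 3
cz_2 = 3
w_2 = 3
d_2 = 5
cx_3 = 3
cy_3 = 11
cz_3 = 12
cx_4 = 4
cy_4 = 7
cz_4 = 4
cx_5 = 8
cy_5 = 11
cz_5 = 1
r_5 = 3
cx_6 = 15
cy_6 = 2
cz_6 = 1
h_6 = 4
cx_7 = 1
cy_7 = 12
cz_7 = 5
d_7 = 3
h_7 = 5
cx_8 = 9
cy_8 = 11
cz_8 = 11
r_8 = 2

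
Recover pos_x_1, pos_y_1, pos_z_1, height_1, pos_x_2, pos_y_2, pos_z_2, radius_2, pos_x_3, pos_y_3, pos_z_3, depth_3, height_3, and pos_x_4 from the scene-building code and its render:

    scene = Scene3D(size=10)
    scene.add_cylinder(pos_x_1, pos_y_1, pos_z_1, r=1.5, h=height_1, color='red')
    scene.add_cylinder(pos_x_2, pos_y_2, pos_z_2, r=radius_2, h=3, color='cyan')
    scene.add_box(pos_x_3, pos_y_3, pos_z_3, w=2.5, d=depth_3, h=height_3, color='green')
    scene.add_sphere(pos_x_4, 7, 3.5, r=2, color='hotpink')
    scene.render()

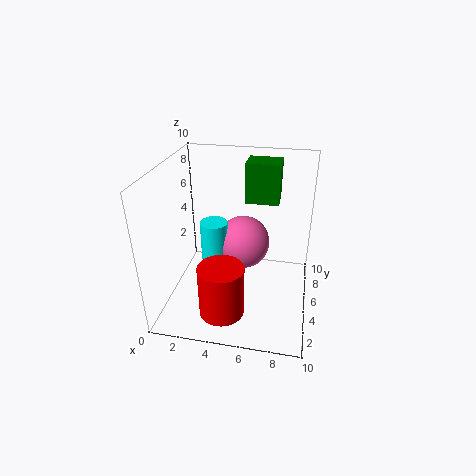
pos_x_1 = 4.5
pos_y_1 = 2
pos_z_1 = 1
height_1 = 3.5
pos_x_2 = 3
pos_y_2 = 6
pos_z_2 = 2.5
radius_2 = 1
pos_x_3 = 5
pos_y_3 = 7.5
pos_z_3 = 6.5
depth_3 = 2
height_3 = 3
pos_x_4 = 5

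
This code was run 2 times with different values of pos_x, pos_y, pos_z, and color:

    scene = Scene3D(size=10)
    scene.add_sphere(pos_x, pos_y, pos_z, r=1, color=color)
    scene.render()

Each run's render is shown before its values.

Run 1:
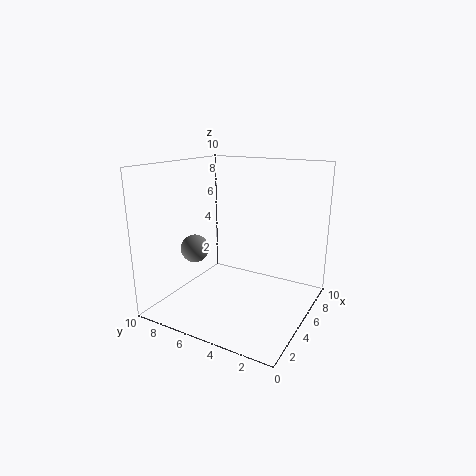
pos_x = 4
pos_y = 8
pos_z = 4
color = 'gray'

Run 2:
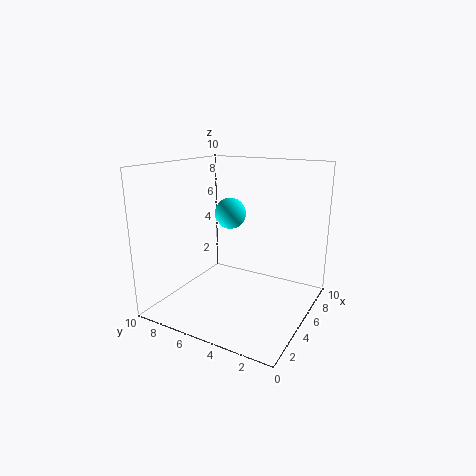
pos_x = 4
pos_y = 5
pos_z = 7
color = 'cyan'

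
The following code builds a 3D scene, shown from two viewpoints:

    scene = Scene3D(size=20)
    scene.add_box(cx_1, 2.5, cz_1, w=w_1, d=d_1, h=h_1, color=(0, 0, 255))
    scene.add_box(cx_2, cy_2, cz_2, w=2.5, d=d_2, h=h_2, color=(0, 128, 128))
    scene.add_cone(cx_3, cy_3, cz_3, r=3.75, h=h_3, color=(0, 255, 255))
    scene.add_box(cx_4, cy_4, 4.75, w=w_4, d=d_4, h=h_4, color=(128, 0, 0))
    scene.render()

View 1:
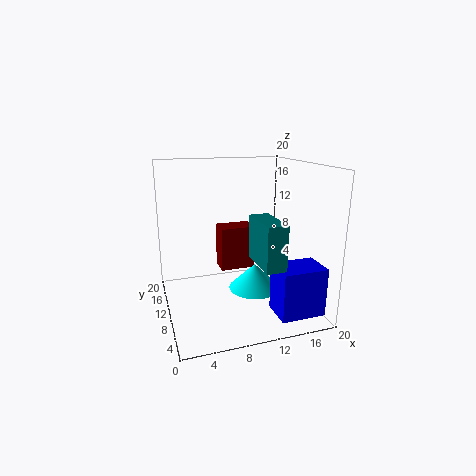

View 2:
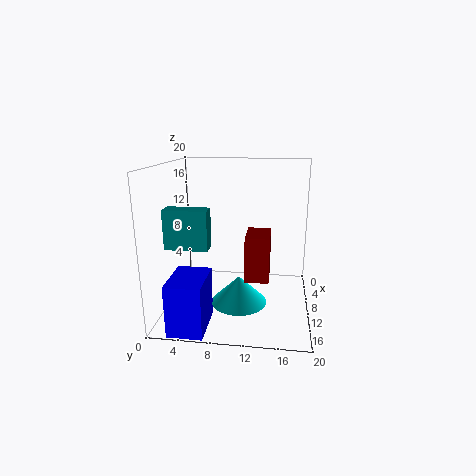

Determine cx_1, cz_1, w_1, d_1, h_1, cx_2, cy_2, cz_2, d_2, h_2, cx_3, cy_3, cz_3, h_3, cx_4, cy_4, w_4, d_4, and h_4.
cx_1 = 13.75
cz_1 = 0.25
w_1 = 6.25
d_1 = 4.5
h_1 = 6.75
cx_2 = 10.25
cy_2 = 0.25
cz_2 = 8.75
d_2 = 6
h_2 = 5.5
cx_3 = 12.75
cy_3 = 10.5
cz_3 = 1.75
h_3 = 3.75
cx_4 = 8
cy_4 = 11.25
w_4 = 5
d_4 = 3.25
h_4 = 6.25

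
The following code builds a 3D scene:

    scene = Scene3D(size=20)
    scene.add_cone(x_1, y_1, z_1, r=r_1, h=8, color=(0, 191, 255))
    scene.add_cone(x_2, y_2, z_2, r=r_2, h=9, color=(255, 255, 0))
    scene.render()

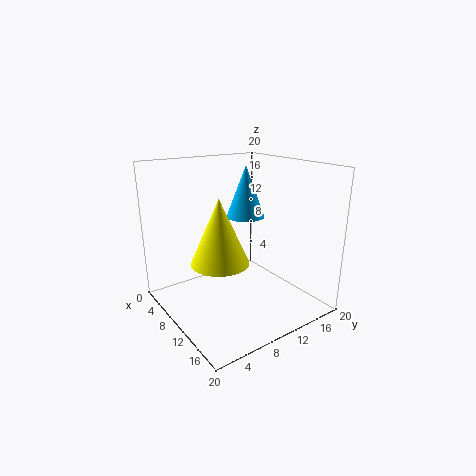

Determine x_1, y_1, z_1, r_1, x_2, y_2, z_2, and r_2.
x_1 = 5, y_1 = 15, z_1 = 11, r_1 = 3, x_2 = 10, y_2 = 7, z_2 = 7, r_2 = 4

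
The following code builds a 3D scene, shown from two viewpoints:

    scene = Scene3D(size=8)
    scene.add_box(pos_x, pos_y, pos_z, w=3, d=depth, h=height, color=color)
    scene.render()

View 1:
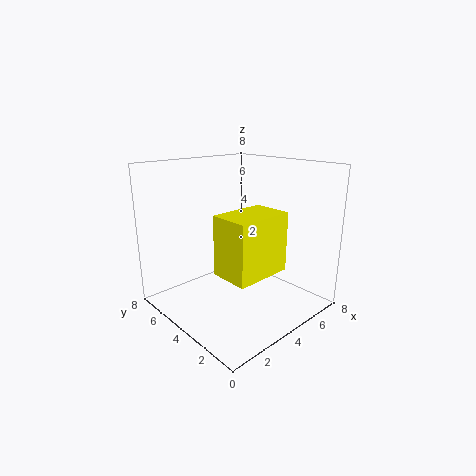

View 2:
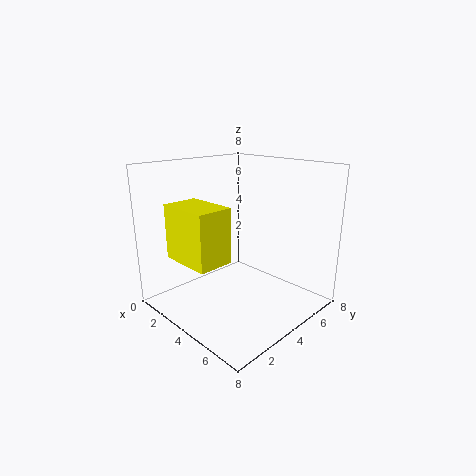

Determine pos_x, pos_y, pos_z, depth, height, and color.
pos_x = 1.5; pos_y = 1; pos_z = 3; depth = 2; height = 3; color = 'yellow'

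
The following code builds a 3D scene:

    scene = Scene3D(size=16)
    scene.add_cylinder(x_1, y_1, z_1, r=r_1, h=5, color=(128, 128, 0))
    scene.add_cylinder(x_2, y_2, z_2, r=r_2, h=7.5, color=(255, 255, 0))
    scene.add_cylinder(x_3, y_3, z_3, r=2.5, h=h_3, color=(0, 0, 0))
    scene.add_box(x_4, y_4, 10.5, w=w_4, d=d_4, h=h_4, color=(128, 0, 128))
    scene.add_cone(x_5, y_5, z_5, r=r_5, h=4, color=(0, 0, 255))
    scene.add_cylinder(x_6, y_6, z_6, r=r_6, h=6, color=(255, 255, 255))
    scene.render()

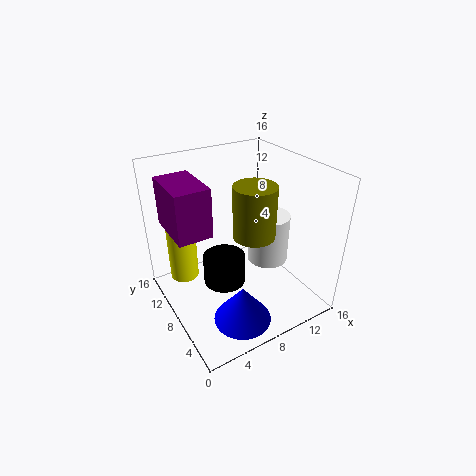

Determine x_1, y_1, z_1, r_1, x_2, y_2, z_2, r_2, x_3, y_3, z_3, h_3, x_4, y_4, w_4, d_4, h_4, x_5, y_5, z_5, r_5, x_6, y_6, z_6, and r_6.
x_1 = 7, y_1 = 3.5, z_1 = 11, r_1 = 2, x_2 = 2, y_2 = 9.5, z_2 = 4.5, r_2 = 1.5, x_3 = 7, y_3 = 9.5, z_3 = 1.5, h_3 = 3.5, x_4 = 0.5, y_4 = 6, w_4 = 3.5, d_4 = 5.5, h_4 = 5, x_5 = 5.5, y_5 = 3, z_5 = 1.5, r_5 = 3, x_6 = 13, y_6 = 9, z_6 = 3, r_6 = 2.5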